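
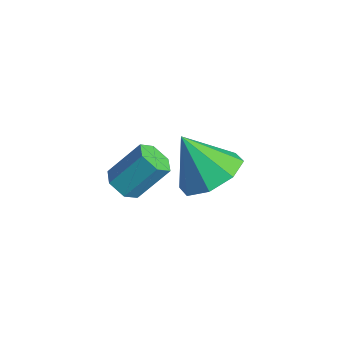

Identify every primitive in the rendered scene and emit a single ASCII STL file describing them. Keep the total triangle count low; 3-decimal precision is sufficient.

solid 
facet normal 0.501 0.298 -0.813
outer loop
vertex -0.423 1.852 0.614
vertex -1.152 2.389 0.362
vertex -0.381 2.517 0.884
endloop
endfacet
facet normal 0.489 -0.354 0.797
outer loop
vertex -0.423 1.852 0.614
vertex -0.381 2.517 0.884
vertex -1.888 1.951 1.558
endloop
endfacet
facet normal 0.501 0.298 -0.813
outer loop
vertex -0.381 2.517 0.884
vertex -1.152 2.389 0.362
vertex -0.791 3.108 0.848
endloop
endfacet
facet normal 0.307 0.269 0.913
outer loop
vertex -0.381 2.517 0.884
vertex -0.791 3.108 0.848
vertex -1.888 1.951 1.558
endloop
endfacet
facet normal 0.500 0.298 -0.813
outer loop
vertex -0.791 3.108 0.848
vertex -1.152 2.389 0.362
vertex -1.412 3.277 0.528
endloop
endfacet
facet normal -0.204 0.645 0.736
outer loop
vertex -0.791 3.108 0.848
vertex -1.412 3.277 0.528
vertex -1.888 1.951 1.558
endloop
endfacet
facet normal 0.499 0.298 -0.814
outer loop
vertex -1.412 3.277 0.528
vertex -1.152 2.389 0.362
vertex -1.882 2.926 0.111
endloop
endfacet
facet normal -0.744 0.555 0.371
outer loop
vertex -1.412 3.277 0.528
vertex -1.882 2.926 0.111
vertex -1.888 1.951 1.558
endloop
endfacet
facet normal 0.499 0.298 -0.814
outer loop
vertex -1.882 2.926 0.111
vertex -1.152 2.389 0.362
vertex -1.924 2.26 -0.159
endloop
endfacet
facet normal -0.998 0.051 0.030
outer loop
vertex -1.882 2.926 0.111
vertex -1.924 2.26 -0.159
vertex -1.888 1.951 1.558
endloop
endfacet
facet normal 0.499 0.297 -0.814
outer loop
vertex -1.924 2.26 -0.159
vertex -1.152 2.389 0.362
vertex -1.514 1.67 -0.123
endloop
endfacet
facet normal -0.816 -0.572 -0.086
outer loop
vertex -1.924 2.26 -0.159
vertex -1.514 1.67 -0.123
vertex -1.888 1.951 1.558
endloop
endfacet
facet normal 0.500 0.297 -0.813
outer loop
vertex -1.514 1.67 -0.123
vertex -1.152 2.389 0.362
vertex -0.893 1.501 0.197
endloop
endfacet
facet normal -0.305 -0.948 0.091
outer loop
vertex -1.514 1.67 -0.123
vertex -0.893 1.501 0.197
vertex -1.888 1.951 1.558
endloop
endfacet
facet normal 0.500 0.297 -0.814
outer loop
vertex -0.893 1.501 0.197
vertex -1.152 2.389 0.362
vertex -0.423 1.852 0.614
endloop
endfacet
facet normal 0.236 -0.858 0.456
outer loop
vertex -0.893 1.501 0.197
vertex -0.423 1.852 0.614
vertex -1.888 1.951 1.558
endloop
endfacet
facet normal -0.207 -0.642 -0.738
outer loop
vertex -0.28 -0.636 2.018
vertex -0.733 -0.413 1.951
vertex -0.327 -0.246 1.692
endloop
endfacet
facet normal 0.974 -0.065 -0.218
outer loop
vertex -0.28 -0.636 2.018
vertex -0.327 -0.246 1.692
vertex -0.033 0.129 2.896
endloop
endfacet
facet normal 0.974 -0.065 -0.218
outer loop
vertex -0.033 0.129 2.896
vertex -0.327 -0.246 1.692
vertex -0.08 0.519 2.57
endloop
endfacet
facet normal 0.208 0.642 0.738
outer loop
vertex -0.033 0.129 2.896
vertex -0.08 0.519 2.57
vertex -0.487 0.353 2.829
endloop
endfacet
facet normal -0.207 -0.642 -0.738
outer loop
vertex -0.327 -0.246 1.692
vertex -0.733 -0.413 1.951
vertex -0.78 -0.023 1.625
endloop
endfacet
facet normal 0.407 0.629 -0.662
outer loop
vertex -0.327 -0.246 1.692
vertex -0.78 -0.023 1.625
vertex -0.08 0.519 2.57
endloop
endfacet
facet normal 0.407 0.629 -0.662
outer loop
vertex -0.08 0.519 2.57
vertex -0.78 -0.023 1.625
vertex -0.534 0.742 2.503
endloop
endfacet
facet normal 0.207 0.643 0.737
outer loop
vertex -0.08 0.519 2.57
vertex -0.534 0.742 2.503
vertex -0.487 0.353 2.829
endloop
endfacet
facet normal -0.208 -0.642 -0.738
outer loop
vertex -0.78 -0.023 1.625
vertex -0.733 -0.413 1.951
vertex -1.187 -0.189 1.884
endloop
endfacet
facet normal -0.566 0.693 -0.445
outer loop
vertex -0.78 -0.023 1.625
vertex -1.187 -0.189 1.884
vertex -0.534 0.742 2.503
endloop
endfacet
facet normal -0.567 0.693 -0.445
outer loop
vertex -0.534 0.742 2.503
vertex -1.187 -0.189 1.884
vertex -0.94 0.576 2.762
endloop
endfacet
facet normal 0.207 0.643 0.737
outer loop
vertex -0.534 0.742 2.503
vertex -0.94 0.576 2.762
vertex -0.487 0.353 2.829
endloop
endfacet
facet normal -0.208 -0.642 -0.738
outer loop
vertex -1.187 -0.189 1.884
vertex -0.733 -0.413 1.951
vertex -1.14 -0.579 2.21
endloop
endfacet
facet normal -0.974 0.065 0.218
outer loop
vertex -1.187 -0.189 1.884
vertex -1.14 -0.579 2.21
vertex -0.94 0.576 2.762
endloop
endfacet
facet normal -0.974 0.065 0.218
outer loop
vertex -0.94 0.576 2.762
vertex -1.14 -0.579 2.21
vertex -0.893 0.186 3.088
endloop
endfacet
facet normal 0.207 0.642 0.738
outer loop
vertex -0.94 0.576 2.762
vertex -0.893 0.186 3.088
vertex -0.487 0.353 2.829
endloop
endfacet
facet normal -0.207 -0.643 -0.737
outer loop
vertex -1.14 -0.579 2.21
vertex -0.733 -0.413 1.951
vertex -0.686 -0.802 2.277
endloop
endfacet
facet normal -0.407 -0.629 0.662
outer loop
vertex -1.14 -0.579 2.21
vertex -0.686 -0.802 2.277
vertex -0.893 0.186 3.088
endloop
endfacet
facet normal -0.408 -0.629 0.662
outer loop
vertex -0.893 0.186 3.088
vertex -0.686 -0.802 2.277
vertex -0.44 -0.037 3.155
endloop
endfacet
facet normal 0.207 0.642 0.738
outer loop
vertex -0.893 0.186 3.088
vertex -0.44 -0.037 3.155
vertex -0.487 0.353 2.829
endloop
endfacet
facet normal -0.207 -0.643 -0.737
outer loop
vertex -0.686 -0.802 2.277
vertex -0.733 -0.413 1.951
vertex -0.28 -0.636 2.018
endloop
endfacet
facet normal 0.567 -0.693 0.445
outer loop
vertex -0.686 -0.802 2.277
vertex -0.28 -0.636 2.018
vertex -0.44 -0.037 3.155
endloop
endfacet
facet normal 0.566 -0.694 0.445
outer loop
vertex -0.44 -0.037 3.155
vertex -0.28 -0.636 2.018
vertex -0.033 0.129 2.896
endloop
endfacet
facet normal 0.208 0.642 0.738
outer loop
vertex -0.44 -0.037 3.155
vertex -0.033 0.129 2.896
vertex -0.487 0.353 2.829
endloop
endfacet

endsolid


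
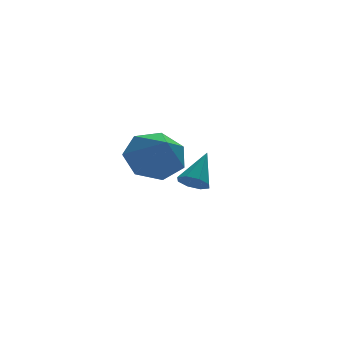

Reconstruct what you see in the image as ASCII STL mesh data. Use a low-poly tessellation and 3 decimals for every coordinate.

solid 
facet normal -0.515 -0.493 -0.701
outer loop
vertex 3.175 -2.744 -2.939
vertex 2.704 -2.6 -2.694
vertex 3.023 -2.379 -3.084
endloop
endfacet
facet normal 0.907 0.241 -0.344
outer loop
vertex 3.175 -2.744 -2.939
vertex 3.023 -2.379 -3.084
vertex 3.416 -1.92 -1.726
endloop
endfacet
facet normal -0.516 -0.492 -0.701
outer loop
vertex 3.023 -2.379 -3.084
vertex 2.704 -2.6 -2.694
vertex 2.684 -2.143 -3.0
endloop
endfacet
facet normal 0.455 0.796 -0.400
outer loop
vertex 3.023 -2.379 -3.084
vertex 2.684 -2.143 -3.0
vertex 3.416 -1.92 -1.726
endloop
endfacet
facet normal -0.516 -0.492 -0.701
outer loop
vertex 2.684 -2.143 -3.0
vertex 2.704 -2.6 -2.694
vertex 2.357 -2.175 -2.737
endloop
endfacet
facet normal -0.161 0.984 -0.080
outer loop
vertex 2.684 -2.143 -3.0
vertex 2.357 -2.175 -2.737
vertex 3.416 -1.92 -1.726
endloop
endfacet
facet normal -0.515 -0.492 -0.702
outer loop
vertex 2.357 -2.175 -2.737
vertex 2.704 -2.6 -2.694
vertex 2.233 -2.456 -2.449
endloop
endfacet
facet normal -0.577 0.695 0.429
outer loop
vertex 2.357 -2.175 -2.737
vertex 2.233 -2.456 -2.449
vertex 3.416 -1.92 -1.726
endloop
endfacet
facet normal -0.515 -0.493 -0.701
outer loop
vertex 2.233 -2.456 -2.449
vertex 2.704 -2.6 -2.694
vertex 2.385 -2.821 -2.304
endloop
endfacet
facet normal -0.551 0.099 0.828
outer loop
vertex 2.233 -2.456 -2.449
vertex 2.385 -2.821 -2.304
vertex 3.416 -1.92 -1.726
endloop
endfacet
facet normal -0.515 -0.493 -0.701
outer loop
vertex 2.385 -2.821 -2.304
vertex 2.704 -2.6 -2.694
vertex 2.724 -3.056 -2.388
endloop
endfacet
facet normal -0.097 -0.456 0.885
outer loop
vertex 2.385 -2.821 -2.304
vertex 2.724 -3.056 -2.388
vertex 3.416 -1.92 -1.726
endloop
endfacet
facet normal -0.515 -0.493 -0.701
outer loop
vertex 2.724 -3.056 -2.388
vertex 2.704 -2.6 -2.694
vertex 3.051 -3.024 -2.651
endloop
endfacet
facet normal 0.517 -0.644 0.564
outer loop
vertex 2.724 -3.056 -2.388
vertex 3.051 -3.024 -2.651
vertex 3.416 -1.92 -1.726
endloop
endfacet
facet normal -0.515 -0.493 -0.701
outer loop
vertex 3.051 -3.024 -2.651
vertex 2.704 -2.6 -2.694
vertex 3.175 -2.744 -2.939
endloop
endfacet
facet normal 0.933 -0.355 0.056
outer loop
vertex 3.051 -3.024 -2.651
vertex 3.175 -2.744 -2.939
vertex 3.416 -1.92 -1.726
endloop
endfacet
facet normal 0.044 0.796 -0.604
outer loop
vertex 4.021 1.834 -2.739
vertex 2.959 1.7 -2.992
vertex 3.401 2.294 -2.178
endloop
endfacet
facet normal 0.640 -0.071 0.765
outer loop
vertex 4.021 1.834 -2.739
vertex 3.401 2.294 -2.178
vertex 2.881 0.3 -1.928
endloop
endfacet
facet normal 0.044 0.796 -0.604
outer loop
vertex 3.401 2.294 -2.178
vertex 2.959 1.7 -2.992
vertex 2.447 2.307 -2.23
endloop
endfacet
facet normal -0.052 0.138 0.989
outer loop
vertex 3.401 2.294 -2.178
vertex 2.447 2.307 -2.23
vertex 2.881 0.3 -1.928
endloop
endfacet
facet normal 0.043 0.795 -0.604
outer loop
vertex 2.447 2.307 -2.23
vertex 2.959 1.7 -2.992
vertex 1.879 1.863 -2.855
endloop
endfacet
facet normal -0.720 -0.052 0.692
outer loop
vertex 2.447 2.307 -2.23
vertex 1.879 1.863 -2.855
vertex 2.881 0.3 -1.928
endloop
endfacet
facet normal 0.044 0.796 -0.603
outer loop
vertex 1.879 1.863 -2.855
vertex 2.959 1.7 -2.992
vertex 2.124 1.297 -3.584
endloop
endfacet
facet normal -0.863 -0.496 0.095
outer loop
vertex 1.879 1.863 -2.855
vertex 2.124 1.297 -3.584
vertex 2.881 0.3 -1.928
endloop
endfacet
facet normal 0.044 0.796 -0.604
outer loop
vertex 2.124 1.297 -3.584
vertex 2.959 1.7 -2.992
vertex 2.997 1.034 -3.866
endloop
endfacet
facet normal -0.372 -0.861 -0.348
outer loop
vertex 2.124 1.297 -3.584
vertex 2.997 1.034 -3.866
vertex 2.881 0.3 -1.928
endloop
endfacet
facet normal 0.044 0.796 -0.604
outer loop
vertex 2.997 1.034 -3.866
vertex 2.959 1.7 -2.992
vertex 3.841 1.273 -3.49
endloop
endfacet
facet normal 0.383 -0.871 -0.307
outer loop
vertex 2.997 1.034 -3.866
vertex 3.841 1.273 -3.49
vertex 2.881 0.3 -1.928
endloop
endfacet
facet normal 0.044 0.795 -0.605
outer loop
vertex 3.841 1.273 -3.49
vertex 2.959 1.7 -2.992
vertex 4.021 1.834 -2.739
endloop
endfacet
facet normal 0.833 -0.520 0.188
outer loop
vertex 3.841 1.273 -3.49
vertex 4.021 1.834 -2.739
vertex 2.881 0.3 -1.928
endloop
endfacet

endsolid


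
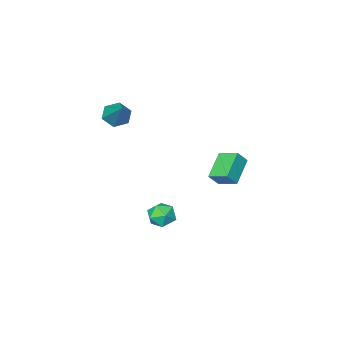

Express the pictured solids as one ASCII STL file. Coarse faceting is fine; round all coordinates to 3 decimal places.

solid 
facet normal -0.617 0.112 -0.779
outer loop
vertex 0.112 1.825 0.801
vertex -0.221 2.782 1.202
vertex 1.207 2.527 0.035
endloop
endfacet
facet normal 0.306 -0.878 -0.368
outer loop
vertex 1.701 2.438 0.658
vertex 0.112 1.825 0.801
vertex 1.207 2.527 0.035
endloop
endfacet
facet normal -0.617 0.112 -0.779
outer loop
vertex 1.207 2.527 0.035
vertex -0.221 2.782 1.202
vertex 0.874 3.484 0.436
endloop
endfacet
facet normal 0.725 0.465 -0.508
outer loop
vertex 0.874 3.484 0.436
vertex 1.701 2.438 0.658
vertex 1.207 2.527 0.035
endloop
endfacet
facet normal -0.725 -0.465 0.508
outer loop
vertex 0.112 1.825 0.801
vertex 0.273 2.693 1.825
vertex -0.221 2.782 1.202
endloop
endfacet
facet normal 0.306 -0.878 -0.368
outer loop
vertex 0.606 1.736 1.424
vertex 0.112 1.825 0.801
vertex 1.701 2.438 0.658
endloop
endfacet
facet normal -0.725 -0.465 0.508
outer loop
vertex 0.606 1.736 1.424
vertex 0.273 2.693 1.825
vertex 0.112 1.825 0.801
endloop
endfacet
facet normal -0.306 0.878 0.368
outer loop
vertex -0.221 2.782 1.202
vertex 0.273 2.693 1.825
vertex 0.874 3.484 0.436
endloop
endfacet
facet normal 0.725 0.465 -0.508
outer loop
vertex 1.368 3.395 1.059
vertex 1.701 2.438 0.658
vertex 0.874 3.484 0.436
endloop
endfacet
facet normal -0.306 0.878 0.368
outer loop
vertex 0.874 3.484 0.436
vertex 0.273 2.693 1.825
vertex 1.368 3.395 1.059
endloop
endfacet
facet normal 0.617 -0.112 0.779
outer loop
vertex 1.368 3.395 1.059
vertex 0.606 1.736 1.424
vertex 1.701 2.438 0.658
endloop
endfacet
facet normal 0.617 -0.112 0.779
outer loop
vertex 0.273 2.693 1.825
vertex 0.606 1.736 1.424
vertex 1.368 3.395 1.059
endloop
endfacet
facet normal -0.358 0.822 0.443
outer loop
vertex 2.062 0.447 -3.251
vertex 1.998 0.058 -2.58
vertex 2.657 0.436 -2.75
endloop
endfacet
facet normal 0.091 0.992 -0.087
outer loop
vertex 2.062 0.447 -3.251
vertex 2.657 0.436 -2.75
vertex 2.79 0.357 -3.512
endloop
endfacet
facet normal -0.160 0.706 -0.690
outer loop
vertex 2.062 0.447 -3.251
vertex 2.79 0.357 -3.512
vertex 2.214 -0.069 -3.814
endloop
endfacet
facet normal -0.765 0.359 -0.535
outer loop
vertex 2.062 0.447 -3.251
vertex 2.214 -0.069 -3.814
vertex 1.724 -0.254 -3.238
endloop
endfacet
facet normal -0.887 0.431 0.165
outer loop
vertex 2.062 0.447 -3.251
vertex 1.724 -0.254 -3.238
vertex 1.998 0.058 -2.58
endloop
endfacet
facet normal 0.721 0.691 0.054
outer loop
vertex 2.79 0.357 -3.512
vertex 2.657 0.436 -2.75
vertex 3.176 -0.086 -3.002
endloop
endfacet
facet normal -0.004 0.416 0.909
outer loop
vertex 2.657 0.436 -2.75
vertex 1.998 0.058 -2.58
vertex 2.686 -0.271 -2.426
endloop
endfacet
facet normal -0.860 -0.218 0.461
outer loop
vertex 1.998 0.058 -2.58
vertex 1.724 -0.254 -3.238
vertex 2.11 -0.697 -2.728
endloop
endfacet
facet normal -0.662 -0.334 -0.671
outer loop
vertex 1.724 -0.254 -3.238
vertex 2.214 -0.069 -3.814
vertex 2.243 -0.776 -3.49
endloop
endfacet
facet normal 0.315 0.227 -0.921
outer loop
vertex 2.214 -0.069 -3.814
vertex 2.79 0.357 -3.512
vertex 2.902 -0.398 -3.66
endloop
endfacet
facet normal 0.765 -0.359 0.535
outer loop
vertex 2.838 -0.787 -2.989
vertex 3.176 -0.086 -3.002
vertex 2.686 -0.271 -2.426
endloop
endfacet
facet normal 0.160 -0.706 0.690
outer loop
vertex 2.838 -0.787 -2.989
vertex 2.686 -0.271 -2.426
vertex 2.11 -0.697 -2.728
endloop
endfacet
facet normal -0.091 -0.992 0.087
outer loop
vertex 2.838 -0.787 -2.989
vertex 2.11 -0.697 -2.728
vertex 2.243 -0.776 -3.49
endloop
endfacet
facet normal 0.358 -0.822 -0.443
outer loop
vertex 2.838 -0.787 -2.989
vertex 2.243 -0.776 -3.49
vertex 2.902 -0.398 -3.66
endloop
endfacet
facet normal 0.887 -0.431 -0.165
outer loop
vertex 2.838 -0.787 -2.989
vertex 2.902 -0.398 -3.66
vertex 3.176 -0.086 -3.002
endloop
endfacet
facet normal 0.662 0.334 0.671
outer loop
vertex 2.686 -0.271 -2.426
vertex 3.176 -0.086 -3.002
vertex 2.657 0.436 -2.75
endloop
endfacet
facet normal -0.315 -0.227 0.921
outer loop
vertex 2.11 -0.697 -2.728
vertex 2.686 -0.271 -2.426
vertex 1.998 0.058 -2.58
endloop
endfacet
facet normal -0.721 -0.691 -0.054
outer loop
vertex 2.243 -0.776 -3.49
vertex 2.11 -0.697 -2.728
vertex 1.724 -0.254 -3.238
endloop
endfacet
facet normal 0.004 -0.416 -0.909
outer loop
vertex 2.902 -0.398 -3.66
vertex 2.243 -0.776 -3.49
vertex 2.214 -0.069 -3.814
endloop
endfacet
facet normal 0.860 0.218 -0.461
outer loop
vertex 3.176 -0.086 -3.002
vertex 2.902 -0.398 -3.66
vertex 2.79 0.357 -3.512
endloop
endfacet
facet normal -0.300 -0.692 -0.656
outer loop
vertex 3.768 -3.113 2.417
vertex 3.073 -2.923 2.534
vertex 3.458 -2.592 2.009
endloop
endfacet
facet normal 0.905 0.310 -0.291
outer loop
vertex 3.768 -3.113 2.417
vertex 3.458 -2.592 2.009
vertex 3.687 -1.497 3.886
endloop
endfacet
facet normal -0.299 -0.693 -0.656
outer loop
vertex 3.458 -2.592 2.009
vertex 3.073 -2.923 2.534
vertex 2.763 -2.403 2.126
endloop
endfacet
facet normal 0.144 0.847 -0.512
outer loop
vertex 3.458 -2.592 2.009
vertex 2.763 -2.403 2.126
vertex 3.687 -1.497 3.886
endloop
endfacet
facet normal -0.298 -0.693 -0.657
outer loop
vertex 2.763 -2.403 2.126
vertex 3.073 -2.923 2.534
vertex 2.377 -2.734 2.65
endloop
endfacet
facet normal -0.672 0.740 -0.028
outer loop
vertex 2.763 -2.403 2.126
vertex 2.377 -2.734 2.65
vertex 3.687 -1.497 3.886
endloop
endfacet
facet normal -0.298 -0.693 -0.657
outer loop
vertex 2.377 -2.734 2.65
vertex 3.073 -2.923 2.534
vertex 2.687 -3.254 3.058
endloop
endfacet
facet normal -0.730 0.096 0.677
outer loop
vertex 2.377 -2.734 2.65
vertex 2.687 -3.254 3.058
vertex 3.687 -1.497 3.886
endloop
endfacet
facet normal -0.300 -0.691 -0.657
outer loop
vertex 2.687 -3.254 3.058
vertex 3.073 -2.923 2.534
vertex 3.382 -3.444 2.941
endloop
endfacet
facet normal 0.031 -0.440 0.897
outer loop
vertex 2.687 -3.254 3.058
vertex 3.382 -3.444 2.941
vertex 3.687 -1.497 3.886
endloop
endfacet
facet normal -0.300 -0.691 -0.657
outer loop
vertex 3.382 -3.444 2.941
vertex 3.073 -2.923 2.534
vertex 3.768 -3.113 2.417
endloop
endfacet
facet normal 0.847 -0.333 0.414
outer loop
vertex 3.382 -3.444 2.941
vertex 3.768 -3.113 2.417
vertex 3.687 -1.497 3.886
endloop
endfacet

endsolid


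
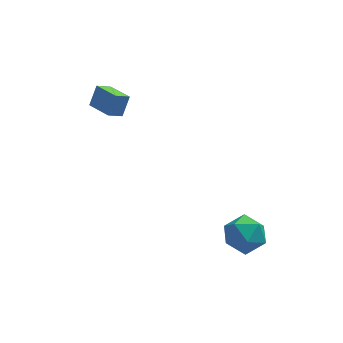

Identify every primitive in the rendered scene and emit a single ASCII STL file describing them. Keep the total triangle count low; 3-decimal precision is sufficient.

solid 
facet normal 0.376 0.923 0.085
outer loop
vertex 2.666 -2.383 -2.287
vertex 2.735 -2.525 -1.045
vertex 3.703 -2.853 -1.767
endloop
endfacet
facet normal 0.557 0.631 -0.540
outer loop
vertex 2.666 -2.383 -2.287
vertex 3.703 -2.853 -1.767
vertex 3.249 -3.354 -2.82
endloop
endfacet
facet normal -0.044 0.460 -0.887
outer loop
vertex 2.666 -2.383 -2.287
vertex 3.249 -3.354 -2.82
vertex 2.0 -3.336 -2.749
endloop
endfacet
facet normal -0.596 0.647 -0.475
outer loop
vertex 2.666 -2.383 -2.287
vertex 2.0 -3.336 -2.749
vertex 1.682 -2.824 -1.652
endloop
endfacet
facet normal -0.337 0.933 0.125
outer loop
vertex 2.666 -2.383 -2.287
vertex 1.682 -2.824 -1.652
vertex 2.735 -2.525 -1.045
endloop
endfacet
facet normal 0.913 0.028 -0.407
outer loop
vertex 3.249 -3.354 -2.82
vertex 3.703 -2.853 -1.767
vertex 3.678 -4.096 -1.908
endloop
endfacet
facet normal 0.620 0.500 0.605
outer loop
vertex 3.703 -2.853 -1.767
vertex 2.735 -2.525 -1.045
vertex 3.36 -3.584 -0.811
endloop
endfacet
facet normal -0.533 0.516 0.671
outer loop
vertex 2.735 -2.525 -1.045
vertex 1.682 -2.824 -1.652
vertex 2.111 -3.566 -0.74
endloop
endfacet
facet normal -0.952 0.053 -0.301
outer loop
vertex 1.682 -2.824 -1.652
vertex 2.0 -3.336 -2.749
vertex 1.657 -4.067 -1.793
endloop
endfacet
facet normal -0.059 -0.248 -0.967
outer loop
vertex 2.0 -3.336 -2.749
vertex 3.249 -3.354 -2.82
vertex 2.625 -4.395 -2.515
endloop
endfacet
facet normal 0.596 -0.647 0.475
outer loop
vertex 2.694 -4.537 -1.273
vertex 3.678 -4.096 -1.908
vertex 3.36 -3.584 -0.811
endloop
endfacet
facet normal 0.044 -0.460 0.887
outer loop
vertex 2.694 -4.537 -1.273
vertex 3.36 -3.584 -0.811
vertex 2.111 -3.566 -0.74
endloop
endfacet
facet normal -0.557 -0.631 0.540
outer loop
vertex 2.694 -4.537 -1.273
vertex 2.111 -3.566 -0.74
vertex 1.657 -4.067 -1.793
endloop
endfacet
facet normal -0.376 -0.923 -0.085
outer loop
vertex 2.694 -4.537 -1.273
vertex 1.657 -4.067 -1.793
vertex 2.625 -4.395 -2.515
endloop
endfacet
facet normal 0.337 -0.933 -0.125
outer loop
vertex 2.694 -4.537 -1.273
vertex 2.625 -4.395 -2.515
vertex 3.678 -4.096 -1.908
endloop
endfacet
facet normal 0.952 -0.053 0.301
outer loop
vertex 3.36 -3.584 -0.811
vertex 3.678 -4.096 -1.908
vertex 3.703 -2.853 -1.767
endloop
endfacet
facet normal 0.059 0.248 0.967
outer loop
vertex 2.111 -3.566 -0.74
vertex 3.36 -3.584 -0.811
vertex 2.735 -2.525 -1.045
endloop
endfacet
facet normal -0.913 -0.028 0.407
outer loop
vertex 1.657 -4.067 -1.793
vertex 2.111 -3.566 -0.74
vertex 1.682 -2.824 -1.652
endloop
endfacet
facet normal -0.620 -0.500 -0.605
outer loop
vertex 2.625 -4.395 -2.515
vertex 1.657 -4.067 -1.793
vertex 2.0 -3.336 -2.749
endloop
endfacet
facet normal 0.533 -0.516 -0.671
outer loop
vertex 3.678 -4.096 -1.908
vertex 2.625 -4.395 -2.515
vertex 3.249 -3.354 -2.82
endloop
endfacet
facet normal -0.559 0.805 -0.198
outer loop
vertex -4.876 3.117 3.235
vertex -4.459 3.673 4.321
vertex -4.135 3.512 2.748
endloop
endfacet
facet normal -0.323 -0.432 -0.842
outer loop
vertex -3.201 2.167 3.079
vertex -4.876 3.117 3.235
vertex -4.135 3.512 2.748
endloop
endfacet
facet normal -0.559 0.805 -0.198
outer loop
vertex -4.135 3.512 2.748
vertex -4.459 3.673 4.321
vertex -3.718 4.068 3.835
endloop
endfacet
facet normal 0.764 0.407 -0.501
outer loop
vertex -3.718 4.068 3.835
vertex -3.201 2.167 3.079
vertex -4.135 3.512 2.748
endloop
endfacet
facet normal -0.764 -0.407 0.501
outer loop
vertex -4.876 3.117 3.235
vertex -3.525 2.328 4.652
vertex -4.459 3.673 4.321
endloop
endfacet
facet normal -0.323 -0.431 -0.843
outer loop
vertex -3.942 1.772 3.565
vertex -4.876 3.117 3.235
vertex -3.201 2.167 3.079
endloop
endfacet
facet normal -0.764 -0.407 0.501
outer loop
vertex -3.942 1.772 3.565
vertex -3.525 2.328 4.652
vertex -4.876 3.117 3.235
endloop
endfacet
facet normal 0.323 0.431 0.843
outer loop
vertex -4.459 3.673 4.321
vertex -3.525 2.328 4.652
vertex -3.718 4.068 3.835
endloop
endfacet
facet normal 0.763 0.407 -0.502
outer loop
vertex -2.784 2.723 4.165
vertex -3.201 2.167 3.079
vertex -3.718 4.068 3.835
endloop
endfacet
facet normal 0.324 0.431 0.842
outer loop
vertex -3.718 4.068 3.835
vertex -3.525 2.328 4.652
vertex -2.784 2.723 4.165
endloop
endfacet
facet normal 0.559 -0.805 0.198
outer loop
vertex -2.784 2.723 4.165
vertex -3.942 1.772 3.565
vertex -3.201 2.167 3.079
endloop
endfacet
facet normal 0.559 -0.805 0.197
outer loop
vertex -3.525 2.328 4.652
vertex -3.942 1.772 3.565
vertex -2.784 2.723 4.165
endloop
endfacet

endsolid


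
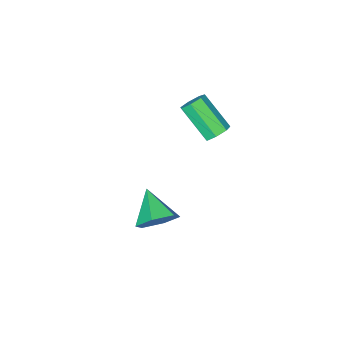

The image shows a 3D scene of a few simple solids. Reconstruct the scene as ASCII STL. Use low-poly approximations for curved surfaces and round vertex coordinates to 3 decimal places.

solid 
facet normal -0.096 0.733 -0.673
outer loop
vertex 0.589 3.498 2.188
vertex -0.078 3.464 2.246
vertex 0.353 3.84 2.594
endloop
endfacet
facet normal 0.909 0.341 0.241
outer loop
vertex 0.589 3.498 2.188
vertex 0.353 3.84 2.594
vertex 0.784 2.01 3.556
endloop
endfacet
facet normal 0.910 0.340 0.239
outer loop
vertex 0.784 2.01 3.556
vertex 0.353 3.84 2.594
vertex 0.549 2.353 3.962
endloop
endfacet
facet normal 0.096 -0.732 0.674
outer loop
vertex 0.784 2.01 3.556
vertex 0.549 2.353 3.962
vertex 0.118 1.976 3.614
endloop
endfacet
facet normal -0.096 0.733 -0.673
outer loop
vertex 0.353 3.84 2.594
vertex -0.078 3.464 2.246
vertex -0.207 3.899 2.738
endloop
endfacet
facet normal 0.250 0.673 0.696
outer loop
vertex 0.353 3.84 2.594
vertex -0.207 3.899 2.738
vertex 0.549 2.353 3.962
endloop
endfacet
facet normal 0.250 0.673 0.696
outer loop
vertex 0.549 2.353 3.962
vertex -0.207 3.899 2.738
vertex -0.011 2.412 4.106
endloop
endfacet
facet normal 0.096 -0.732 0.674
outer loop
vertex 0.549 2.353 3.962
vertex -0.011 2.412 4.106
vertex 0.118 1.976 3.614
endloop
endfacet
facet normal -0.097 0.733 -0.673
outer loop
vertex -0.207 3.899 2.738
vertex -0.078 3.464 2.246
vertex -0.67 3.63 2.512
endloop
endfacet
facet normal -0.597 0.499 0.628
outer loop
vertex -0.207 3.899 2.738
vertex -0.67 3.63 2.512
vertex -0.011 2.412 4.106
endloop
endfacet
facet normal -0.597 0.499 0.628
outer loop
vertex -0.011 2.412 4.106
vertex -0.67 3.63 2.512
vertex -0.474 2.143 3.88
endloop
endfacet
facet normal 0.096 -0.732 0.674
outer loop
vertex -0.011 2.412 4.106
vertex -0.474 2.143 3.88
vertex 0.118 1.976 3.614
endloop
endfacet
facet normal -0.097 0.733 -0.673
outer loop
vertex -0.67 3.63 2.512
vertex -0.078 3.464 2.246
vertex -0.687 3.236 2.085
endloop
endfacet
facet normal -0.995 -0.051 0.087
outer loop
vertex -0.67 3.63 2.512
vertex -0.687 3.236 2.085
vertex -0.474 2.143 3.88
endloop
endfacet
facet normal -0.995 -0.051 0.087
outer loop
vertex -0.474 2.143 3.88
vertex -0.687 3.236 2.085
vertex -0.491 1.748 3.453
endloop
endfacet
facet normal 0.096 -0.733 0.674
outer loop
vertex -0.474 2.143 3.88
vertex -0.491 1.748 3.453
vertex 0.118 1.976 3.614
endloop
endfacet
facet normal -0.096 0.732 -0.674
outer loop
vertex -0.687 3.236 2.085
vertex -0.078 3.464 2.246
vertex -0.245 3.013 1.78
endloop
endfacet
facet normal -0.643 -0.563 -0.520
outer loop
vertex -0.687 3.236 2.085
vertex -0.245 3.013 1.78
vertex -0.491 1.748 3.453
endloop
endfacet
facet normal -0.644 -0.562 -0.520
outer loop
vertex -0.491 1.748 3.453
vertex -0.245 3.013 1.78
vertex -0.05 1.525 3.148
endloop
endfacet
facet normal 0.096 -0.732 0.674
outer loop
vertex -0.491 1.748 3.453
vertex -0.05 1.525 3.148
vertex 0.118 1.976 3.614
endloop
endfacet
facet normal -0.096 0.732 -0.674
outer loop
vertex -0.245 3.013 1.78
vertex -0.078 3.464 2.246
vertex 0.323 3.129 1.825
endloop
endfacet
facet normal 0.191 -0.651 -0.735
outer loop
vertex -0.245 3.013 1.78
vertex 0.323 3.129 1.825
vertex -0.05 1.525 3.148
endloop
endfacet
facet normal 0.192 -0.651 -0.735
outer loop
vertex -0.05 1.525 3.148
vertex 0.323 3.129 1.825
vertex 0.518 1.642 3.193
endloop
endfacet
facet normal 0.098 -0.732 0.674
outer loop
vertex -0.05 1.525 3.148
vertex 0.518 1.642 3.193
vertex 0.118 1.976 3.614
endloop
endfacet
facet normal -0.096 0.732 -0.674
outer loop
vertex 0.323 3.129 1.825
vertex -0.078 3.464 2.246
vertex 0.589 3.498 2.188
endloop
endfacet
facet normal 0.884 -0.248 -0.396
outer loop
vertex 0.323 3.129 1.825
vertex 0.589 3.498 2.188
vertex 0.518 1.642 3.193
endloop
endfacet
facet normal 0.884 -0.248 -0.396
outer loop
vertex 0.518 1.642 3.193
vertex 0.589 3.498 2.188
vertex 0.784 2.01 3.556
endloop
endfacet
facet normal 0.096 -0.733 0.673
outer loop
vertex 0.518 1.642 3.193
vertex 0.784 2.01 3.556
vertex 0.118 1.976 3.614
endloop
endfacet
facet normal 0.308 0.791 -0.529
outer loop
vertex 4.088 2.714 -2.456
vertex 3.079 3.065 -2.519
vertex 3.701 3.369 -1.703
endloop
endfacet
facet normal 0.643 -0.383 0.663
outer loop
vertex 4.088 2.714 -2.456
vertex 3.701 3.369 -1.703
vertex 2.521 1.635 -1.561
endloop
endfacet
facet normal 0.308 0.791 -0.529
outer loop
vertex 3.701 3.369 -1.703
vertex 3.079 3.065 -2.519
vertex 2.692 3.72 -1.766
endloop
endfacet
facet normal -0.027 0.100 0.995
outer loop
vertex 3.701 3.369 -1.703
vertex 2.692 3.72 -1.766
vertex 2.521 1.635 -1.561
endloop
endfacet
facet normal 0.309 0.791 -0.529
outer loop
vertex 2.692 3.72 -1.766
vertex 3.079 3.065 -2.519
vertex 2.07 3.417 -2.582
endloop
endfacet
facet normal -0.811 0.123 0.572
outer loop
vertex 2.692 3.72 -1.766
vertex 2.07 3.417 -2.582
vertex 2.521 1.635 -1.561
endloop
endfacet
facet normal 0.309 0.791 -0.529
outer loop
vertex 2.07 3.417 -2.582
vertex 3.079 3.065 -2.519
vertex 2.457 2.762 -3.335
endloop
endfacet
facet normal -0.924 -0.338 -0.181
outer loop
vertex 2.07 3.417 -2.582
vertex 2.457 2.762 -3.335
vertex 2.521 1.635 -1.561
endloop
endfacet
facet normal 0.308 0.791 -0.529
outer loop
vertex 2.457 2.762 -3.335
vertex 3.079 3.065 -2.519
vertex 3.466 2.411 -3.272
endloop
endfacet
facet normal -0.253 -0.821 -0.512
outer loop
vertex 2.457 2.762 -3.335
vertex 3.466 2.411 -3.272
vertex 2.521 1.635 -1.561
endloop
endfacet
facet normal 0.308 0.791 -0.529
outer loop
vertex 3.466 2.411 -3.272
vertex 3.079 3.065 -2.519
vertex 4.088 2.714 -2.456
endloop
endfacet
facet normal 0.529 -0.844 -0.090
outer loop
vertex 3.466 2.411 -3.272
vertex 4.088 2.714 -2.456
vertex 2.521 1.635 -1.561
endloop
endfacet

endsolid


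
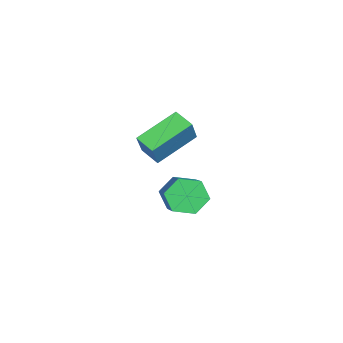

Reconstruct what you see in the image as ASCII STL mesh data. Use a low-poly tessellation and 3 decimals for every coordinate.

solid 
facet normal -0.853 -0.223 -0.472
outer loop
vertex -1.367 -1.755 -2.796
vertex -1.88 -1.189 -2.135
vertex -1.52 -0.775 -2.982
endloop
endfacet
facet normal 0.499 -0.086 -0.862
outer loop
vertex -1.367 -1.755 -2.796
vertex -1.52 -0.775 -2.982
vertex 0.314 -1.316 -1.866
endloop
endfacet
facet normal 0.499 -0.086 -0.862
outer loop
vertex 0.314 -1.316 -1.866
vertex -1.52 -0.775 -2.982
vertex 0.161 -0.336 -2.052
endloop
endfacet
facet normal 0.853 0.223 0.473
outer loop
vertex 0.314 -1.316 -1.866
vertex 0.161 -0.336 -2.052
vertex -0.2 -0.751 -1.205
endloop
endfacet
facet normal -0.853 -0.223 -0.472
outer loop
vertex -1.52 -0.775 -2.982
vertex -1.88 -1.189 -2.135
vertex -2.033 -0.209 -2.322
endloop
endfacet
facet normal 0.119 0.798 -0.591
outer loop
vertex -1.52 -0.775 -2.982
vertex -2.033 -0.209 -2.322
vertex 0.161 -0.336 -2.052
endloop
endfacet
facet normal 0.119 0.798 -0.591
outer loop
vertex 0.161 -0.336 -2.052
vertex -2.033 -0.209 -2.322
vertex -0.353 0.23 -1.392
endloop
endfacet
facet normal 0.853 0.223 0.473
outer loop
vertex 0.161 -0.336 -2.052
vertex -0.353 0.23 -1.392
vertex -0.2 -0.751 -1.205
endloop
endfacet
facet normal -0.853 -0.223 -0.472
outer loop
vertex -2.033 -0.209 -2.322
vertex -1.88 -1.189 -2.135
vertex -2.394 -0.624 -1.474
endloop
endfacet
facet normal -0.381 0.884 0.271
outer loop
vertex -2.033 -0.209 -2.322
vertex -2.394 -0.624 -1.474
vertex -0.353 0.23 -1.392
endloop
endfacet
facet normal -0.381 0.884 0.271
outer loop
vertex -0.353 0.23 -1.392
vertex -2.394 -0.624 -1.474
vertex -0.713 -0.185 -0.544
endloop
endfacet
facet normal 0.853 0.223 0.471
outer loop
vertex -0.353 0.23 -1.392
vertex -0.713 -0.185 -0.544
vertex -0.2 -0.751 -1.205
endloop
endfacet
facet normal -0.853 -0.223 -0.473
outer loop
vertex -2.394 -0.624 -1.474
vertex -1.88 -1.189 -2.135
vertex -2.241 -1.604 -1.288
endloop
endfacet
facet normal -0.499 0.086 0.862
outer loop
vertex -2.394 -0.624 -1.474
vertex -2.241 -1.604 -1.288
vertex -0.713 -0.185 -0.544
endloop
endfacet
facet normal -0.499 0.086 0.862
outer loop
vertex -0.713 -0.185 -0.544
vertex -2.241 -1.604 -1.288
vertex -0.56 -1.165 -0.358
endloop
endfacet
facet normal 0.853 0.223 0.472
outer loop
vertex -0.713 -0.185 -0.544
vertex -0.56 -1.165 -0.358
vertex -0.2 -0.751 -1.205
endloop
endfacet
facet normal -0.853 -0.223 -0.473
outer loop
vertex -2.241 -1.604 -1.288
vertex -1.88 -1.189 -2.135
vertex -1.727 -2.17 -1.948
endloop
endfacet
facet normal -0.119 -0.798 0.591
outer loop
vertex -2.241 -1.604 -1.288
vertex -1.727 -2.17 -1.948
vertex -0.56 -1.165 -0.358
endloop
endfacet
facet normal -0.119 -0.798 0.591
outer loop
vertex -0.56 -1.165 -0.358
vertex -1.727 -2.17 -1.948
vertex -0.047 -1.731 -1.018
endloop
endfacet
facet normal 0.853 0.223 0.472
outer loop
vertex -0.56 -1.165 -0.358
vertex -0.047 -1.731 -1.018
vertex -0.2 -0.751 -1.205
endloop
endfacet
facet normal -0.853 -0.223 -0.471
outer loop
vertex -1.727 -2.17 -1.948
vertex -1.88 -1.189 -2.135
vertex -1.367 -1.755 -2.796
endloop
endfacet
facet normal 0.381 -0.884 -0.271
outer loop
vertex -1.727 -2.17 -1.948
vertex -1.367 -1.755 -2.796
vertex -0.047 -1.731 -1.018
endloop
endfacet
facet normal 0.381 -0.884 -0.271
outer loop
vertex -0.047 -1.731 -1.018
vertex -1.367 -1.755 -2.796
vertex 0.314 -1.316 -1.866
endloop
endfacet
facet normal 0.853 0.223 0.472
outer loop
vertex -0.047 -1.731 -1.018
vertex 0.314 -1.316 -1.866
vertex -0.2 -0.751 -1.205
endloop
endfacet
facet normal -0.582 0.064 -0.811
outer loop
vertex -0.755 -1.087 2.889
vertex -0.151 -0.343 2.514
vertex 0.466 -2.58 1.894
endloop
endfacet
facet normal -0.587 -0.723 0.365
outer loop
vertex 1.351 -2.677 3.126
vertex -0.755 -1.087 2.889
vertex 0.466 -2.58 1.894
endloop
endfacet
facet normal -0.582 0.064 -0.811
outer loop
vertex 0.466 -2.58 1.894
vertex -0.151 -0.343 2.514
vertex 1.07 -1.835 1.519
endloop
endfacet
facet normal 0.563 -0.687 -0.459
outer loop
vertex 1.07 -1.835 1.519
vertex 1.351 -2.677 3.126
vertex 0.466 -2.58 1.894
endloop
endfacet
facet normal -0.563 0.688 0.458
outer loop
vertex -0.755 -1.087 2.889
vertex 0.734 -0.44 3.746
vertex -0.151 -0.343 2.514
endloop
endfacet
facet normal -0.587 -0.723 0.364
outer loop
vertex 0.13 -1.185 4.121
vertex -0.755 -1.087 2.889
vertex 1.351 -2.677 3.126
endloop
endfacet
facet normal -0.563 0.687 0.459
outer loop
vertex 0.13 -1.185 4.121
vertex 0.734 -0.44 3.746
vertex -0.755 -1.087 2.889
endloop
endfacet
facet normal 0.587 0.723 -0.364
outer loop
vertex -0.151 -0.343 2.514
vertex 0.734 -0.44 3.746
vertex 1.07 -1.835 1.519
endloop
endfacet
facet normal 0.562 -0.688 -0.459
outer loop
vertex 1.955 -1.933 2.751
vertex 1.351 -2.677 3.126
vertex 1.07 -1.835 1.519
endloop
endfacet
facet normal 0.587 0.723 -0.364
outer loop
vertex 1.07 -1.835 1.519
vertex 0.734 -0.44 3.746
vertex 1.955 -1.933 2.751
endloop
endfacet
facet normal 0.582 -0.064 0.811
outer loop
vertex 1.955 -1.933 2.751
vertex 0.13 -1.185 4.121
vertex 1.351 -2.677 3.126
endloop
endfacet
facet normal 0.582 -0.064 0.811
outer loop
vertex 0.734 -0.44 3.746
vertex 0.13 -1.185 4.121
vertex 1.955 -1.933 2.751
endloop
endfacet

endsolid


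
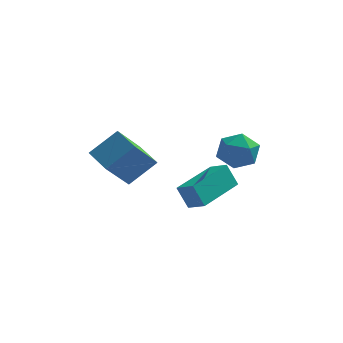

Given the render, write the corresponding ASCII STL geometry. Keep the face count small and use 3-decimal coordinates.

solid 
facet normal -0.677 -0.380 -0.630
outer loop
vertex -3.558 0.883 0.885
vertex -4.328 1.802 1.158
vertex -2.873 1.846 -0.432
endloop
endfacet
facet normal 0.626 -0.748 -0.221
outer loop
vertex -1.892 2.398 0.482
vertex -3.558 0.883 0.885
vertex -2.873 1.846 -0.432
endloop
endfacet
facet normal -0.677 -0.380 -0.630
outer loop
vertex -2.873 1.846 -0.432
vertex -4.328 1.802 1.158
vertex -3.643 2.766 -0.159
endloop
endfacet
facet normal 0.387 0.545 -0.744
outer loop
vertex -3.643 2.766 -0.159
vertex -1.892 2.398 0.482
vertex -2.873 1.846 -0.432
endloop
endfacet
facet normal -0.387 -0.545 0.744
outer loop
vertex -3.558 0.883 0.885
vertex -3.347 2.354 2.072
vertex -4.328 1.802 1.158
endloop
endfacet
facet normal 0.626 -0.748 -0.221
outer loop
vertex -2.577 1.434 1.799
vertex -3.558 0.883 0.885
vertex -1.892 2.398 0.482
endloop
endfacet
facet normal -0.387 -0.545 0.744
outer loop
vertex -2.577 1.434 1.799
vertex -3.347 2.354 2.072
vertex -3.558 0.883 0.885
endloop
endfacet
facet normal -0.627 0.747 0.221
outer loop
vertex -4.328 1.802 1.158
vertex -3.347 2.354 2.072
vertex -3.643 2.766 -0.159
endloop
endfacet
facet normal 0.387 0.545 -0.744
outer loop
vertex -2.662 3.317 0.755
vertex -1.892 2.398 0.482
vertex -3.643 2.766 -0.159
endloop
endfacet
facet normal -0.626 0.748 0.221
outer loop
vertex -3.643 2.766 -0.159
vertex -3.347 2.354 2.072
vertex -2.662 3.317 0.755
endloop
endfacet
facet normal 0.677 0.380 0.630
outer loop
vertex -2.662 3.317 0.755
vertex -2.577 1.434 1.799
vertex -1.892 2.398 0.482
endloop
endfacet
facet normal 0.677 0.380 0.630
outer loop
vertex -3.347 2.354 2.072
vertex -2.577 1.434 1.799
vertex -2.662 3.317 0.755
endloop
endfacet
facet normal -0.510 -0.855 -0.095
outer loop
vertex -0.567 2.27 -0.605
vertex -1.22 2.704 -1.004
vertex -0.111 2.101 -1.535
endloop
endfacet
facet normal 0.742 -0.493 0.454
outer loop
vertex 0.96 3.896 -1.336
vertex -0.567 2.27 -0.605
vertex -0.111 2.101 -1.535
endloop
endfacet
facet normal -0.510 -0.855 -0.095
outer loop
vertex -0.111 2.101 -1.535
vertex -1.22 2.704 -1.004
vertex -0.764 2.535 -1.934
endloop
endfacet
facet normal 0.434 -0.161 -0.886
outer loop
vertex -0.764 2.535 -1.934
vertex 0.96 3.896 -1.336
vertex -0.111 2.101 -1.535
endloop
endfacet
facet normal -0.434 0.161 0.886
outer loop
vertex -0.567 2.27 -0.605
vertex -0.149 4.499 -0.805
vertex -1.22 2.704 -1.004
endloop
endfacet
facet normal 0.742 -0.493 0.454
outer loop
vertex 0.504 4.065 -0.406
vertex -0.567 2.27 -0.605
vertex 0.96 3.896 -1.336
endloop
endfacet
facet normal -0.434 0.161 0.886
outer loop
vertex 0.504 4.065 -0.406
vertex -0.149 4.499 -0.805
vertex -0.567 2.27 -0.605
endloop
endfacet
facet normal -0.742 0.493 -0.454
outer loop
vertex -1.22 2.704 -1.004
vertex -0.149 4.499 -0.805
vertex -0.764 2.535 -1.934
endloop
endfacet
facet normal 0.434 -0.161 -0.886
outer loop
vertex 0.307 4.33 -1.735
vertex 0.96 3.896 -1.336
vertex -0.764 2.535 -1.934
endloop
endfacet
facet normal -0.742 0.493 -0.454
outer loop
vertex -0.764 2.535 -1.934
vertex -0.149 4.499 -0.805
vertex 0.307 4.33 -1.735
endloop
endfacet
facet normal 0.510 0.855 0.095
outer loop
vertex 0.307 4.33 -1.735
vertex 0.504 4.065 -0.406
vertex 0.96 3.896 -1.336
endloop
endfacet
facet normal 0.510 0.855 0.095
outer loop
vertex -0.149 4.499 -0.805
vertex 0.504 4.065 -0.406
vertex 0.307 4.33 -1.735
endloop
endfacet
facet normal 0.492 0.629 0.602
outer loop
vertex 1.165 3.044 1.579
vertex 1.208 2.417 2.199
vertex 1.852 2.489 1.598
endloop
endfacet
facet normal 0.628 0.774 -0.083
outer loop
vertex 1.165 3.044 1.579
vertex 1.852 2.489 1.598
vertex 1.482 2.706 0.827
endloop
endfacet
facet normal 0.009 0.913 -0.407
outer loop
vertex 1.165 3.044 1.579
vertex 1.482 2.706 0.827
vertex 0.609 2.769 0.95
endloop
endfacet
facet normal -0.512 0.855 0.079
outer loop
vertex 1.165 3.044 1.579
vertex 0.609 2.769 0.95
vertex 0.44 2.59 1.798
endloop
endfacet
facet normal -0.213 0.679 0.702
outer loop
vertex 1.165 3.044 1.579
vertex 0.44 2.59 1.798
vertex 1.208 2.417 2.199
endloop
endfacet
facet normal 0.905 0.187 -0.382
outer loop
vertex 1.482 2.706 0.827
vertex 1.852 2.489 1.598
vertex 1.72 1.87 0.982
endloop
endfacet
facet normal 0.684 -0.047 0.728
outer loop
vertex 1.852 2.489 1.598
vertex 1.208 2.417 2.199
vertex 1.551 1.691 1.83
endloop
endfacet
facet normal -0.456 0.035 0.889
outer loop
vertex 1.208 2.417 2.199
vertex 0.44 2.59 1.798
vertex 0.678 1.754 1.953
endloop
endfacet
facet normal -0.940 0.320 -0.120
outer loop
vertex 0.44 2.59 1.798
vertex 0.609 2.769 0.95
vertex 0.308 1.971 1.182
endloop
endfacet
facet normal -0.098 0.414 -0.905
outer loop
vertex 0.609 2.769 0.95
vertex 1.482 2.706 0.827
vertex 0.952 2.043 0.581
endloop
endfacet
facet normal 0.512 -0.855 -0.079
outer loop
vertex 0.995 1.416 1.201
vertex 1.72 1.87 0.982
vertex 1.551 1.691 1.83
endloop
endfacet
facet normal -0.009 -0.913 0.407
outer loop
vertex 0.995 1.416 1.201
vertex 1.551 1.691 1.83
vertex 0.678 1.754 1.953
endloop
endfacet
facet normal -0.628 -0.774 0.083
outer loop
vertex 0.995 1.416 1.201
vertex 0.678 1.754 1.953
vertex 0.308 1.971 1.182
endloop
endfacet
facet normal -0.492 -0.629 -0.602
outer loop
vertex 0.995 1.416 1.201
vertex 0.308 1.971 1.182
vertex 0.952 2.043 0.581
endloop
endfacet
facet normal 0.213 -0.679 -0.702
outer loop
vertex 0.995 1.416 1.201
vertex 0.952 2.043 0.581
vertex 1.72 1.87 0.982
endloop
endfacet
facet normal 0.940 -0.320 0.120
outer loop
vertex 1.551 1.691 1.83
vertex 1.72 1.87 0.982
vertex 1.852 2.489 1.598
endloop
endfacet
facet normal 0.098 -0.414 0.905
outer loop
vertex 0.678 1.754 1.953
vertex 1.551 1.691 1.83
vertex 1.208 2.417 2.199
endloop
endfacet
facet normal -0.905 -0.187 0.382
outer loop
vertex 0.308 1.971 1.182
vertex 0.678 1.754 1.953
vertex 0.44 2.59 1.798
endloop
endfacet
facet normal -0.684 0.047 -0.728
outer loop
vertex 0.952 2.043 0.581
vertex 0.308 1.971 1.182
vertex 0.609 2.769 0.95
endloop
endfacet
facet normal 0.456 -0.035 -0.889
outer loop
vertex 1.72 1.87 0.982
vertex 0.952 2.043 0.581
vertex 1.482 2.706 0.827
endloop
endfacet

endsolid


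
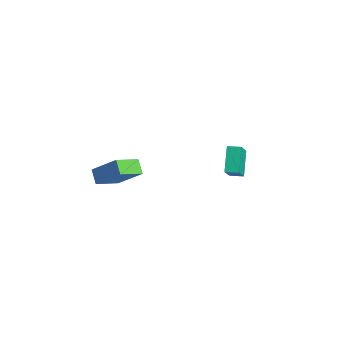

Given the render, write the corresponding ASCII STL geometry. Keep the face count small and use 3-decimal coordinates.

solid 
facet normal -0.606 -0.449 -0.656
outer loop
vertex -3.452 -5.18 1.653
vertex -4.251 -5.058 2.307
vertex -3.815 -3.621 0.921
endloop
endfacet
facet normal 0.768 -0.117 -0.629
outer loop
vertex -2.549 -2.682 2.293
vertex -3.452 -5.18 1.653
vertex -3.815 -3.621 0.921
endloop
endfacet
facet normal -0.606 -0.449 -0.656
outer loop
vertex -3.815 -3.621 0.921
vertex -4.251 -5.058 2.307
vertex -4.614 -3.499 1.575
endloop
endfacet
facet normal -0.206 0.886 -0.416
outer loop
vertex -4.614 -3.499 1.575
vertex -2.549 -2.682 2.293
vertex -3.815 -3.621 0.921
endloop
endfacet
facet normal 0.206 -0.886 0.416
outer loop
vertex -3.452 -5.18 1.653
vertex -2.985 -4.119 3.679
vertex -4.251 -5.058 2.307
endloop
endfacet
facet normal 0.768 -0.117 -0.629
outer loop
vertex -2.186 -4.241 3.025
vertex -3.452 -5.18 1.653
vertex -2.549 -2.682 2.293
endloop
endfacet
facet normal 0.206 -0.886 0.416
outer loop
vertex -2.186 -4.241 3.025
vertex -2.985 -4.119 3.679
vertex -3.452 -5.18 1.653
endloop
endfacet
facet normal -0.768 0.117 0.629
outer loop
vertex -4.251 -5.058 2.307
vertex -2.985 -4.119 3.679
vertex -4.614 -3.499 1.575
endloop
endfacet
facet normal -0.206 0.886 -0.416
outer loop
vertex -3.348 -2.56 2.947
vertex -2.549 -2.682 2.293
vertex -4.614 -3.499 1.575
endloop
endfacet
facet normal -0.768 0.117 0.629
outer loop
vertex -4.614 -3.499 1.575
vertex -2.985 -4.119 3.679
vertex -3.348 -2.56 2.947
endloop
endfacet
facet normal 0.606 0.449 0.656
outer loop
vertex -3.348 -2.56 2.947
vertex -2.186 -4.241 3.025
vertex -2.549 -2.682 2.293
endloop
endfacet
facet normal 0.606 0.449 0.656
outer loop
vertex -2.985 -4.119 3.679
vertex -2.186 -4.241 3.025
vertex -3.348 -2.56 2.947
endloop
endfacet
facet normal -0.532 0.471 -0.704
outer loop
vertex -3.801 3.754 1.281
vertex -3.281 4.424 1.336
vertex -2.73 3.028 -0.013
endloop
endfacet
facet normal -0.612 -0.789 -0.064
outer loop
vertex -1.719 2.136 1.324
vertex -3.801 3.754 1.281
vertex -2.73 3.028 -0.013
endloop
endfacet
facet normal -0.534 0.469 -0.704
outer loop
vertex -2.73 3.028 -0.013
vertex -3.281 4.424 1.336
vertex -2.211 3.699 0.041
endloop
endfacet
facet normal 0.586 -0.396 -0.707
outer loop
vertex -2.211 3.699 0.041
vertex -1.719 2.136 1.324
vertex -2.73 3.028 -0.013
endloop
endfacet
facet normal -0.585 0.396 0.707
outer loop
vertex -3.801 3.754 1.281
vertex -2.27 3.532 2.673
vertex -3.281 4.424 1.336
endloop
endfacet
facet normal -0.612 -0.789 -0.064
outer loop
vertex -2.789 2.861 2.619
vertex -3.801 3.754 1.281
vertex -1.719 2.136 1.324
endloop
endfacet
facet normal -0.586 0.396 0.707
outer loop
vertex -2.789 2.861 2.619
vertex -2.27 3.532 2.673
vertex -3.801 3.754 1.281
endloop
endfacet
facet normal 0.612 0.789 0.064
outer loop
vertex -3.281 4.424 1.336
vertex -2.27 3.532 2.673
vertex -2.211 3.699 0.041
endloop
endfacet
facet normal 0.585 -0.396 -0.707
outer loop
vertex -1.199 2.806 1.379
vertex -1.719 2.136 1.324
vertex -2.211 3.699 0.041
endloop
endfacet
facet normal 0.612 0.789 0.064
outer loop
vertex -2.211 3.699 0.041
vertex -2.27 3.532 2.673
vertex -1.199 2.806 1.379
endloop
endfacet
facet normal 0.532 -0.471 0.703
outer loop
vertex -1.199 2.806 1.379
vertex -2.789 2.861 2.619
vertex -1.719 2.136 1.324
endloop
endfacet
facet normal 0.533 -0.469 0.704
outer loop
vertex -2.27 3.532 2.673
vertex -2.789 2.861 2.619
vertex -1.199 2.806 1.379
endloop
endfacet

endsolid


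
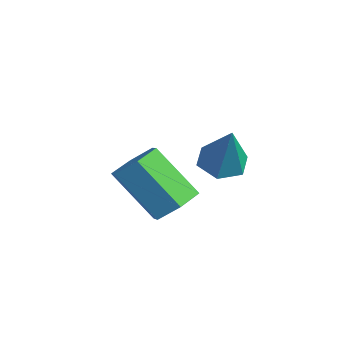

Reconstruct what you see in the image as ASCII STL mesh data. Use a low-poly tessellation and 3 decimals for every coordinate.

solid 
facet normal 0.607 0.341 -0.718
outer loop
vertex 1.138 1.186 -0.106
vertex 0.744 0.637 -0.7
vertex 0.424 1.469 -0.575
endloop
endfacet
facet normal 0.048 0.886 0.462
outer loop
vertex 1.138 1.186 -0.106
vertex 0.424 1.469 -0.575
vertex -0.13 0.472 1.394
endloop
endfacet
facet normal 0.048 0.886 0.462
outer loop
vertex -0.13 0.472 1.394
vertex 0.424 1.469 -0.575
vertex -0.844 0.755 0.926
endloop
endfacet
facet normal -0.606 -0.342 0.718
outer loop
vertex -0.13 0.472 1.394
vertex -0.844 0.755 0.926
vertex -0.524 -0.077 0.8
endloop
endfacet
facet normal 0.606 0.341 -0.718
outer loop
vertex 0.424 1.469 -0.575
vertex 0.744 0.637 -0.7
vertex 0.03 0.919 -1.169
endloop
endfacet
facet normal -0.664 0.714 -0.221
outer loop
vertex 0.424 1.469 -0.575
vertex 0.03 0.919 -1.169
vertex -0.844 0.755 0.926
endloop
endfacet
facet normal -0.663 0.715 -0.221
outer loop
vertex -0.844 0.755 0.926
vertex 0.03 0.919 -1.169
vertex -1.238 0.206 0.331
endloop
endfacet
facet normal -0.607 -0.342 0.717
outer loop
vertex -0.844 0.755 0.926
vertex -1.238 0.206 0.331
vertex -0.524 -0.077 0.8
endloop
endfacet
facet normal 0.607 0.342 -0.718
outer loop
vertex 0.03 0.919 -1.169
vertex 0.744 0.637 -0.7
vertex 0.35 0.088 -1.294
endloop
endfacet
facet normal -0.711 -0.171 -0.682
outer loop
vertex 0.03 0.919 -1.169
vertex 0.35 0.088 -1.294
vertex -1.238 0.206 0.331
endloop
endfacet
facet normal -0.711 -0.171 -0.682
outer loop
vertex -1.238 0.206 0.331
vertex 0.35 0.088 -1.294
vertex -0.918 -0.626 0.206
endloop
endfacet
facet normal -0.607 -0.341 0.718
outer loop
vertex -1.238 0.206 0.331
vertex -0.918 -0.626 0.206
vertex -0.524 -0.077 0.8
endloop
endfacet
facet normal 0.606 0.342 -0.718
outer loop
vertex 0.35 0.088 -1.294
vertex 0.744 0.637 -0.7
vertex 1.064 -0.195 -0.826
endloop
endfacet
facet normal -0.048 -0.886 -0.462
outer loop
vertex 0.35 0.088 -1.294
vertex 1.064 -0.195 -0.826
vertex -0.918 -0.626 0.206
endloop
endfacet
facet normal -0.048 -0.886 -0.462
outer loop
vertex -0.918 -0.626 0.206
vertex 1.064 -0.195 -0.826
vertex -0.204 -0.909 0.675
endloop
endfacet
facet normal -0.607 -0.341 0.718
outer loop
vertex -0.918 -0.626 0.206
vertex -0.204 -0.909 0.675
vertex -0.524 -0.077 0.8
endloop
endfacet
facet normal 0.607 0.342 -0.717
outer loop
vertex 1.064 -0.195 -0.826
vertex 0.744 0.637 -0.7
vertex 1.458 0.354 -0.231
endloop
endfacet
facet normal 0.663 -0.715 0.220
outer loop
vertex 1.064 -0.195 -0.826
vertex 1.458 0.354 -0.231
vertex -0.204 -0.909 0.675
endloop
endfacet
facet normal 0.664 -0.715 0.221
outer loop
vertex -0.204 -0.909 0.675
vertex 1.458 0.354 -0.231
vertex 0.19 -0.359 1.269
endloop
endfacet
facet normal -0.606 -0.341 0.718
outer loop
vertex -0.204 -0.909 0.675
vertex 0.19 -0.359 1.269
vertex -0.524 -0.077 0.8
endloop
endfacet
facet normal 0.607 0.341 -0.718
outer loop
vertex 1.458 0.354 -0.231
vertex 0.744 0.637 -0.7
vertex 1.138 1.186 -0.106
endloop
endfacet
facet normal 0.711 0.171 0.682
outer loop
vertex 1.458 0.354 -0.231
vertex 1.138 1.186 -0.106
vertex 0.19 -0.359 1.269
endloop
endfacet
facet normal 0.711 0.171 0.682
outer loop
vertex 0.19 -0.359 1.269
vertex 1.138 1.186 -0.106
vertex -0.13 0.472 1.394
endloop
endfacet
facet normal -0.607 -0.342 0.718
outer loop
vertex 0.19 -0.359 1.269
vertex -0.13 0.472 1.394
vertex -0.524 -0.077 0.8
endloop
endfacet
facet normal -0.408 0.079 -0.910
outer loop
vertex 2.899 0.682 1.694
vertex 2.369 1.18 1.975
vertex 3.045 1.448 1.695
endloop
endfacet
facet normal 0.980 -0.187 -0.064
outer loop
vertex 2.899 0.682 1.694
vertex 3.045 1.448 1.695
vertex 3.091 1.04 3.585
endloop
endfacet
facet normal -0.408 0.079 -0.910
outer loop
vertex 3.045 1.448 1.695
vertex 2.369 1.18 1.975
vertex 2.515 1.946 1.976
endloop
endfacet
facet normal 0.715 0.687 0.131
outer loop
vertex 3.045 1.448 1.695
vertex 2.515 1.946 1.976
vertex 3.091 1.04 3.585
endloop
endfacet
facet normal -0.409 0.079 -0.909
outer loop
vertex 2.515 1.946 1.976
vertex 2.369 1.18 1.975
vertex 1.838 1.678 2.257
endloop
endfacet
facet normal -0.119 0.846 0.519
outer loop
vertex 2.515 1.946 1.976
vertex 1.838 1.678 2.257
vertex 3.091 1.04 3.585
endloop
endfacet
facet normal -0.409 0.079 -0.909
outer loop
vertex 1.838 1.678 2.257
vertex 2.369 1.18 1.975
vertex 1.692 0.912 2.256
endloop
endfacet
facet normal -0.689 0.130 0.713
outer loop
vertex 1.838 1.678 2.257
vertex 1.692 0.912 2.256
vertex 3.091 1.04 3.585
endloop
endfacet
facet normal -0.409 0.080 -0.909
outer loop
vertex 1.692 0.912 2.256
vertex 2.369 1.18 1.975
vertex 2.222 0.414 1.974
endloop
endfacet
facet normal -0.423 -0.744 0.517
outer loop
vertex 1.692 0.912 2.256
vertex 2.222 0.414 1.974
vertex 3.091 1.04 3.585
endloop
endfacet
facet normal -0.408 0.079 -0.910
outer loop
vertex 2.222 0.414 1.974
vertex 2.369 1.18 1.975
vertex 2.899 0.682 1.694
endloop
endfacet
facet normal 0.411 -0.903 0.129
outer loop
vertex 2.222 0.414 1.974
vertex 2.899 0.682 1.694
vertex 3.091 1.04 3.585
endloop
endfacet

endsolid


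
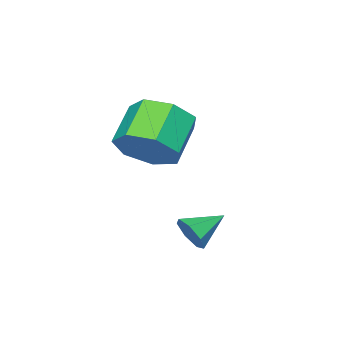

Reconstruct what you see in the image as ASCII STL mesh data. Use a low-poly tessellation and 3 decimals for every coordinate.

solid 
facet normal 0.882 -0.283 -0.376
outer loop
vertex 1.171 2.511 0.638
vertex 0.913 2.312 0.183
vertex 1.116 2.826 0.272
endloop
endfacet
facet normal 0.029 0.760 0.650
outer loop
vertex 1.171 2.511 0.638
vertex 1.116 2.826 0.272
vertex -0.013 2.608 0.577
endloop
endfacet
facet normal 0.882 -0.283 -0.377
outer loop
vertex 1.116 2.826 0.272
vertex 0.913 2.312 0.183
vertex 0.908 2.754 -0.161
endloop
endfacet
facet normal -0.206 0.977 -0.064
outer loop
vertex 1.116 2.826 0.272
vertex 0.908 2.754 -0.161
vertex -0.013 2.608 0.577
endloop
endfacet
facet normal 0.883 -0.282 -0.376
outer loop
vertex 0.908 2.754 -0.161
vertex 0.913 2.312 0.183
vertex 0.704 2.349 -0.336
endloop
endfacet
facet normal -0.573 0.551 -0.607
outer loop
vertex 0.908 2.754 -0.161
vertex 0.704 2.349 -0.336
vertex -0.013 2.608 0.577
endloop
endfacet
facet normal 0.883 -0.281 -0.376
outer loop
vertex 0.704 2.349 -0.336
vertex 0.913 2.312 0.183
vertex 0.658 1.916 -0.12
endloop
endfacet
facet normal -0.797 -0.199 -0.570
outer loop
vertex 0.704 2.349 -0.336
vertex 0.658 1.916 -0.12
vertex -0.013 2.608 0.577
endloop
endfacet
facet normal 0.883 -0.281 -0.376
outer loop
vertex 0.658 1.916 -0.12
vertex 0.913 2.312 0.183
vertex 0.804 1.781 0.324
endloop
endfacet
facet normal -0.708 -0.706 0.018
outer loop
vertex 0.658 1.916 -0.12
vertex 0.804 1.781 0.324
vertex -0.013 2.608 0.577
endloop
endfacet
facet normal 0.883 -0.281 -0.376
outer loop
vertex 0.804 1.781 0.324
vertex 0.913 2.312 0.183
vertex 1.032 2.046 0.661
endloop
endfacet
facet normal -0.374 -0.589 0.716
outer loop
vertex 0.804 1.781 0.324
vertex 1.032 2.046 0.661
vertex -0.013 2.608 0.577
endloop
endfacet
facet normal 0.882 -0.282 -0.377
outer loop
vertex 1.032 2.046 0.661
vertex 0.913 2.312 0.183
vertex 1.171 2.511 0.638
endloop
endfacet
facet normal -0.046 0.063 0.997
outer loop
vertex 1.032 2.046 0.661
vertex 1.171 2.511 0.638
vertex -0.013 2.608 0.577
endloop
endfacet
facet normal 0.766 0.264 -0.585
outer loop
vertex 0.355 -0.353 2.576
vertex -0.241 -0.197 1.866
vertex 0.055 0.404 2.525
endloop
endfacet
facet normal 0.527 0.263 0.808
outer loop
vertex 0.355 -0.353 2.576
vertex 0.055 0.404 2.525
vertex -0.702 -0.718 3.384
endloop
endfacet
facet normal 0.526 0.264 0.808
outer loop
vertex -0.702 -0.718 3.384
vertex 0.055 0.404 2.525
vertex -1.003 0.039 3.333
endloop
endfacet
facet normal -0.766 -0.265 0.586
outer loop
vertex -0.702 -0.718 3.384
vertex -1.003 0.039 3.333
vertex -1.299 -0.563 2.674
endloop
endfacet
facet normal 0.766 0.265 -0.586
outer loop
vertex 0.055 0.404 2.525
vertex -0.241 -0.197 1.866
vertex -0.468 0.708 1.978
endloop
endfacet
facet normal 0.041 0.889 0.455
outer loop
vertex 0.055 0.404 2.525
vertex -0.468 0.708 1.978
vertex -1.003 0.039 3.333
endloop
endfacet
facet normal 0.041 0.889 0.455
outer loop
vertex -1.003 0.039 3.333
vertex -0.468 0.708 1.978
vertex -1.526 0.343 2.786
endloop
endfacet
facet normal -0.766 -0.264 0.586
outer loop
vertex -1.003 0.039 3.333
vertex -1.526 0.343 2.786
vertex -1.299 -0.563 2.674
endloop
endfacet
facet normal 0.766 0.265 -0.585
outer loop
vertex -0.468 0.708 1.978
vertex -0.241 -0.197 1.866
vertex -0.82 0.33 1.346
endloop
endfacet
facet normal -0.476 0.846 -0.241
outer loop
vertex -0.468 0.708 1.978
vertex -0.82 0.33 1.346
vertex -1.526 0.343 2.786
endloop
endfacet
facet normal -0.476 0.846 -0.241
outer loop
vertex -1.526 0.343 2.786
vertex -0.82 0.33 1.346
vertex -1.878 -0.035 2.155
endloop
endfacet
facet normal -0.766 -0.264 0.586
outer loop
vertex -1.526 0.343 2.786
vertex -1.878 -0.035 2.155
vertex -1.299 -0.563 2.674
endloop
endfacet
facet normal 0.766 0.264 -0.585
outer loop
vertex -0.82 0.33 1.346
vertex -0.241 -0.197 1.866
vertex -0.736 -0.445 1.106
endloop
endfacet
facet normal -0.634 0.165 -0.755
outer loop
vertex -0.82 0.33 1.346
vertex -0.736 -0.445 1.106
vertex -1.878 -0.035 2.155
endloop
endfacet
facet normal -0.634 0.166 -0.755
outer loop
vertex -1.878 -0.035 2.155
vertex -0.736 -0.445 1.106
vertex -1.794 -0.81 1.914
endloop
endfacet
facet normal -0.766 -0.265 0.585
outer loop
vertex -1.878 -0.035 2.155
vertex -1.794 -0.81 1.914
vertex -1.299 -0.563 2.674
endloop
endfacet
facet normal 0.767 0.264 -0.585
outer loop
vertex -0.736 -0.445 1.106
vertex -0.241 -0.197 1.866
vertex -0.28 -1.034 1.438
endloop
endfacet
facet normal -0.315 -0.639 -0.701
outer loop
vertex -0.736 -0.445 1.106
vertex -0.28 -1.034 1.438
vertex -1.794 -0.81 1.914
endloop
endfacet
facet normal -0.315 -0.640 -0.701
outer loop
vertex -1.794 -0.81 1.914
vertex -0.28 -1.034 1.438
vertex -1.337 -1.399 2.246
endloop
endfacet
facet normal -0.766 -0.265 0.585
outer loop
vertex -1.794 -0.81 1.914
vertex -1.337 -1.399 2.246
vertex -1.299 -0.563 2.674
endloop
endfacet
facet normal 0.766 0.264 -0.586
outer loop
vertex -0.28 -1.034 1.438
vertex -0.241 -0.197 1.866
vertex 0.206 -0.993 2.092
endloop
endfacet
facet normal 0.242 -0.963 -0.119
outer loop
vertex -0.28 -1.034 1.438
vertex 0.206 -0.993 2.092
vertex -1.337 -1.399 2.246
endloop
endfacet
facet normal 0.242 -0.963 -0.119
outer loop
vertex -1.337 -1.399 2.246
vertex 0.206 -0.993 2.092
vertex -0.851 -1.358 2.9
endloop
endfacet
facet normal -0.766 -0.265 0.586
outer loop
vertex -1.337 -1.399 2.246
vertex -0.851 -1.358 2.9
vertex -1.299 -0.563 2.674
endloop
endfacet
facet normal 0.766 0.264 -0.585
outer loop
vertex 0.206 -0.993 2.092
vertex -0.241 -0.197 1.866
vertex 0.355 -0.353 2.576
endloop
endfacet
facet normal 0.616 -0.561 0.553
outer loop
vertex 0.206 -0.993 2.092
vertex 0.355 -0.353 2.576
vertex -0.851 -1.358 2.9
endloop
endfacet
facet normal 0.616 -0.561 0.553
outer loop
vertex -0.851 -1.358 2.9
vertex 0.355 -0.353 2.576
vertex -0.702 -0.718 3.384
endloop
endfacet
facet normal -0.766 -0.265 0.586
outer loop
vertex -0.851 -1.358 2.9
vertex -0.702 -0.718 3.384
vertex -1.299 -0.563 2.674
endloop
endfacet

endsolid


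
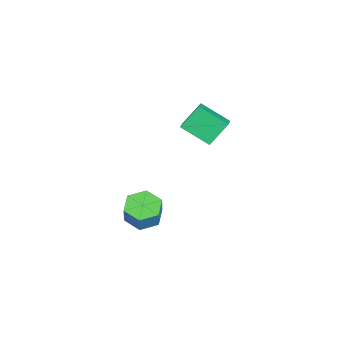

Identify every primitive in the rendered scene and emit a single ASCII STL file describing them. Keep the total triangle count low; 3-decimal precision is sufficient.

solid 
facet normal -0.394 -0.042 -0.918
outer loop
vertex 2.049 -1.391 -3.762
vertex 1.543 -2.227 -3.506
vertex 1.122 -1.32 -3.367
endloop
endfacet
facet normal 0.048 0.997 -0.066
outer loop
vertex 2.049 -1.391 -3.762
vertex 1.122 -1.32 -3.367
vertex 2.562 -1.337 -2.569
endloop
endfacet
facet normal 0.049 0.997 -0.067
outer loop
vertex 2.562 -1.337 -2.569
vertex 1.122 -1.32 -3.367
vertex 1.636 -1.265 -2.174
endloop
endfacet
facet normal 0.395 0.042 0.918
outer loop
vertex 2.562 -1.337 -2.569
vertex 1.636 -1.265 -2.174
vertex 2.057 -2.173 -2.314
endloop
endfacet
facet normal -0.395 -0.043 -0.918
outer loop
vertex 1.122 -1.32 -3.367
vertex 1.543 -2.227 -3.506
vertex 0.617 -2.156 -3.111
endloop
endfacet
facet normal -0.770 0.559 0.306
outer loop
vertex 1.122 -1.32 -3.367
vertex 0.617 -2.156 -3.111
vertex 1.636 -1.265 -2.174
endloop
endfacet
facet normal -0.770 0.559 0.306
outer loop
vertex 1.636 -1.265 -2.174
vertex 0.617 -2.156 -3.111
vertex 1.13 -2.102 -1.918
endloop
endfacet
facet normal 0.395 0.042 0.918
outer loop
vertex 1.636 -1.265 -2.174
vertex 1.13 -2.102 -1.918
vertex 2.057 -2.173 -2.314
endloop
endfacet
facet normal -0.395 -0.042 -0.918
outer loop
vertex 0.617 -2.156 -3.111
vertex 1.543 -2.227 -3.506
vertex 1.038 -3.063 -3.251
endloop
endfacet
facet normal -0.819 -0.437 0.372
outer loop
vertex 0.617 -2.156 -3.111
vertex 1.038 -3.063 -3.251
vertex 1.13 -2.102 -1.918
endloop
endfacet
facet normal -0.819 -0.437 0.372
outer loop
vertex 1.13 -2.102 -1.918
vertex 1.038 -3.063 -3.251
vertex 1.551 -3.009 -2.058
endloop
endfacet
facet normal 0.395 0.042 0.918
outer loop
vertex 1.13 -2.102 -1.918
vertex 1.551 -3.009 -2.058
vertex 2.057 -2.173 -2.314
endloop
endfacet
facet normal -0.395 -0.042 -0.918
outer loop
vertex 1.038 -3.063 -3.251
vertex 1.543 -2.227 -3.506
vertex 1.964 -3.135 -3.646
endloop
endfacet
facet normal -0.049 -0.997 0.066
outer loop
vertex 1.038 -3.063 -3.251
vertex 1.964 -3.135 -3.646
vertex 1.551 -3.009 -2.058
endloop
endfacet
facet normal -0.048 -0.997 0.067
outer loop
vertex 1.551 -3.009 -2.058
vertex 1.964 -3.135 -3.646
vertex 2.478 -3.08 -2.453
endloop
endfacet
facet normal 0.394 0.042 0.918
outer loop
vertex 1.551 -3.009 -2.058
vertex 2.478 -3.08 -2.453
vertex 2.057 -2.173 -2.314
endloop
endfacet
facet normal -0.395 -0.042 -0.918
outer loop
vertex 1.964 -3.135 -3.646
vertex 1.543 -2.227 -3.506
vertex 2.47 -2.298 -3.902
endloop
endfacet
facet normal 0.770 -0.559 -0.306
outer loop
vertex 1.964 -3.135 -3.646
vertex 2.47 -2.298 -3.902
vertex 2.478 -3.08 -2.453
endloop
endfacet
facet normal 0.771 -0.559 -0.306
outer loop
vertex 2.478 -3.08 -2.453
vertex 2.47 -2.298 -3.902
vertex 2.983 -2.244 -2.709
endloop
endfacet
facet normal 0.395 0.043 0.918
outer loop
vertex 2.478 -3.08 -2.453
vertex 2.983 -2.244 -2.709
vertex 2.057 -2.173 -2.314
endloop
endfacet
facet normal -0.395 -0.042 -0.918
outer loop
vertex 2.47 -2.298 -3.902
vertex 1.543 -2.227 -3.506
vertex 2.049 -1.391 -3.762
endloop
endfacet
facet normal 0.819 0.437 -0.372
outer loop
vertex 2.47 -2.298 -3.902
vertex 2.049 -1.391 -3.762
vertex 2.983 -2.244 -2.709
endloop
endfacet
facet normal 0.819 0.437 -0.372
outer loop
vertex 2.983 -2.244 -2.709
vertex 2.049 -1.391 -3.762
vertex 2.562 -1.337 -2.569
endloop
endfacet
facet normal 0.395 0.042 0.918
outer loop
vertex 2.983 -2.244 -2.709
vertex 2.562 -1.337 -2.569
vertex 2.057 -2.173 -2.314
endloop
endfacet
facet normal -0.370 0.552 0.747
outer loop
vertex -0.261 0.462 3.881
vertex 0.696 0.455 4.36
vertex 0.187 1.946 3.006
endloop
endfacet
facet normal -0.894 0.006 -0.447
outer loop
vertex 0.764 1.085 1.84
vertex -0.261 0.462 3.881
vertex 0.187 1.946 3.006
endloop
endfacet
facet normal -0.370 0.552 0.747
outer loop
vertex 0.187 1.946 3.006
vertex 0.696 0.455 4.36
vertex 1.144 1.939 3.485
endloop
endfacet
facet normal 0.252 0.834 -0.491
outer loop
vertex 1.144 1.939 3.485
vertex 0.764 1.085 1.84
vertex 0.187 1.946 3.006
endloop
endfacet
facet normal -0.252 -0.834 0.491
outer loop
vertex -0.261 0.462 3.881
vertex 1.273 -0.406 3.194
vertex 0.696 0.455 4.36
endloop
endfacet
facet normal -0.894 0.006 -0.447
outer loop
vertex 0.316 -0.399 2.715
vertex -0.261 0.462 3.881
vertex 0.764 1.085 1.84
endloop
endfacet
facet normal -0.252 -0.834 0.491
outer loop
vertex 0.316 -0.399 2.715
vertex 1.273 -0.406 3.194
vertex -0.261 0.462 3.881
endloop
endfacet
facet normal 0.894 -0.006 0.447
outer loop
vertex 0.696 0.455 4.36
vertex 1.273 -0.406 3.194
vertex 1.144 1.939 3.485
endloop
endfacet
facet normal 0.252 0.834 -0.491
outer loop
vertex 1.721 1.078 2.319
vertex 0.764 1.085 1.84
vertex 1.144 1.939 3.485
endloop
endfacet
facet normal 0.894 -0.006 0.447
outer loop
vertex 1.144 1.939 3.485
vertex 1.273 -0.406 3.194
vertex 1.721 1.078 2.319
endloop
endfacet
facet normal 0.370 -0.552 -0.747
outer loop
vertex 1.721 1.078 2.319
vertex 0.316 -0.399 2.715
vertex 0.764 1.085 1.84
endloop
endfacet
facet normal 0.370 -0.552 -0.747
outer loop
vertex 1.273 -0.406 3.194
vertex 0.316 -0.399 2.715
vertex 1.721 1.078 2.319
endloop
endfacet

endsolid


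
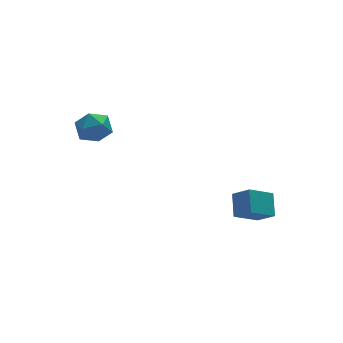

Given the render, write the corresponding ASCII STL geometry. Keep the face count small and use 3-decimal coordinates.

solid 
facet normal -0.359 0.931 -0.061
outer loop
vertex -2.924 2.54 -0.027
vertex -3.417 2.397 0.692
vertex -2.598 2.718 0.774
endloop
endfacet
facet normal 0.304 0.896 -0.323
outer loop
vertex -2.924 2.54 -0.027
vertex -2.598 2.718 0.774
vertex -2.089 2.327 0.167
endloop
endfacet
facet normal 0.306 0.420 -0.855
outer loop
vertex -2.924 2.54 -0.027
vertex -2.089 2.327 0.167
vertex -2.594 1.764 -0.29
endloop
endfacet
facet normal -0.355 0.161 -0.921
outer loop
vertex -2.924 2.54 -0.027
vertex -2.594 1.764 -0.29
vertex -3.414 1.808 0.034
endloop
endfacet
facet normal -0.766 0.477 -0.431
outer loop
vertex -2.924 2.54 -0.027
vertex -3.414 1.808 0.034
vertex -3.417 2.397 0.692
endloop
endfacet
facet normal 0.732 0.653 0.194
outer loop
vertex -2.089 2.327 0.167
vertex -2.598 2.718 0.774
vertex -2.066 2.052 1.006
endloop
endfacet
facet normal -0.340 0.709 0.618
outer loop
vertex -2.598 2.718 0.774
vertex -3.417 2.397 0.692
vertex -2.886 2.096 1.33
endloop
endfacet
facet normal -0.999 -0.026 0.019
outer loop
vertex -3.417 2.397 0.692
vertex -3.414 1.808 0.034
vertex -3.391 1.533 0.873
endloop
endfacet
facet normal -0.335 -0.537 -0.774
outer loop
vertex -3.414 1.808 0.034
vertex -2.594 1.764 -0.29
vertex -2.882 1.142 0.266
endloop
endfacet
facet normal 0.735 -0.118 -0.667
outer loop
vertex -2.594 1.764 -0.29
vertex -2.089 2.327 0.167
vertex -2.063 1.463 0.348
endloop
endfacet
facet normal 0.355 -0.161 0.921
outer loop
vertex -2.556 1.32 1.067
vertex -2.066 2.052 1.006
vertex -2.886 2.096 1.33
endloop
endfacet
facet normal -0.306 -0.420 0.855
outer loop
vertex -2.556 1.32 1.067
vertex -2.886 2.096 1.33
vertex -3.391 1.533 0.873
endloop
endfacet
facet normal -0.304 -0.896 0.323
outer loop
vertex -2.556 1.32 1.067
vertex -3.391 1.533 0.873
vertex -2.882 1.142 0.266
endloop
endfacet
facet normal 0.359 -0.931 0.061
outer loop
vertex -2.556 1.32 1.067
vertex -2.882 1.142 0.266
vertex -2.063 1.463 0.348
endloop
endfacet
facet normal 0.766 -0.477 0.431
outer loop
vertex -2.556 1.32 1.067
vertex -2.063 1.463 0.348
vertex -2.066 2.052 1.006
endloop
endfacet
facet normal 0.335 0.537 0.774
outer loop
vertex -2.886 2.096 1.33
vertex -2.066 2.052 1.006
vertex -2.598 2.718 0.774
endloop
endfacet
facet normal -0.735 0.118 0.667
outer loop
vertex -3.391 1.533 0.873
vertex -2.886 2.096 1.33
vertex -3.417 2.397 0.692
endloop
endfacet
facet normal -0.732 -0.653 -0.194
outer loop
vertex -2.882 1.142 0.266
vertex -3.391 1.533 0.873
vertex -3.414 1.808 0.034
endloop
endfacet
facet normal 0.340 -0.709 -0.618
outer loop
vertex -2.063 1.463 0.348
vertex -2.882 1.142 0.266
vertex -2.594 1.764 -0.29
endloop
endfacet
facet normal 0.999 0.026 -0.019
outer loop
vertex -2.066 2.052 1.006
vertex -2.063 1.463 0.348
vertex -2.089 2.327 0.167
endloop
endfacet
facet normal -0.851 -0.104 0.514
outer loop
vertex 2.067 -3.362 -1.052
vertex 1.602 -2.699 -1.688
vertex 1.757 -4.241 -1.743
endloop
endfacet
facet normal 0.452 -0.644 0.617
outer loop
vertex 2.898 -4.101 -2.432
vertex 2.067 -3.362 -1.052
vertex 1.757 -4.241 -1.743
endloop
endfacet
facet normal -0.851 -0.104 0.514
outer loop
vertex 1.757 -4.241 -1.743
vertex 1.602 -2.699 -1.688
vertex 1.292 -3.577 -2.379
endloop
endfacet
facet normal -0.267 -0.758 -0.596
outer loop
vertex 1.292 -3.577 -2.379
vertex 2.898 -4.101 -2.432
vertex 1.757 -4.241 -1.743
endloop
endfacet
facet normal 0.266 0.758 0.595
outer loop
vertex 2.067 -3.362 -1.052
vertex 2.743 -2.559 -2.377
vertex 1.602 -2.699 -1.688
endloop
endfacet
facet normal 0.451 -0.645 0.617
outer loop
vertex 3.208 -3.223 -1.741
vertex 2.067 -3.362 -1.052
vertex 2.898 -4.101 -2.432
endloop
endfacet
facet normal 0.267 0.758 0.595
outer loop
vertex 3.208 -3.223 -1.741
vertex 2.743 -2.559 -2.377
vertex 2.067 -3.362 -1.052
endloop
endfacet
facet normal -0.452 0.645 -0.617
outer loop
vertex 1.602 -2.699 -1.688
vertex 2.743 -2.559 -2.377
vertex 1.292 -3.577 -2.379
endloop
endfacet
facet normal -0.267 -0.758 -0.595
outer loop
vertex 2.433 -3.438 -3.068
vertex 2.898 -4.101 -2.432
vertex 1.292 -3.577 -2.379
endloop
endfacet
facet normal -0.451 0.644 -0.617
outer loop
vertex 1.292 -3.577 -2.379
vertex 2.743 -2.559 -2.377
vertex 2.433 -3.438 -3.068
endloop
endfacet
facet normal 0.851 0.104 -0.514
outer loop
vertex 2.433 -3.438 -3.068
vertex 3.208 -3.223 -1.741
vertex 2.898 -4.101 -2.432
endloop
endfacet
facet normal 0.851 0.104 -0.514
outer loop
vertex 2.743 -2.559 -2.377
vertex 3.208 -3.223 -1.741
vertex 2.433 -3.438 -3.068
endloop
endfacet

endsolid


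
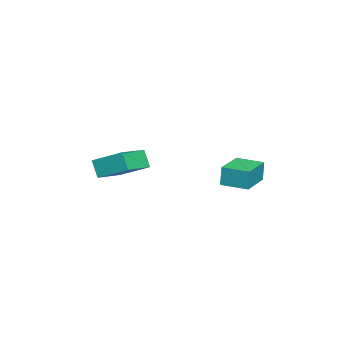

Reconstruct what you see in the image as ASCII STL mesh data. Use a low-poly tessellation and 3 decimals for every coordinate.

solid 
facet normal -0.991 0.128 -0.028
outer loop
vertex -1.154 3.132 -1.288
vertex -0.947 4.727 -1.352
vertex -1.125 3.077 -2.566
endloop
endfacet
facet normal -0.129 -0.991 0.040
outer loop
vertex 0.927 2.813 -2.508
vertex -1.154 3.132 -1.288
vertex -1.125 3.077 -2.566
endloop
endfacet
facet normal -0.991 0.128 -0.028
outer loop
vertex -1.125 3.077 -2.566
vertex -0.947 4.727 -1.352
vertex -0.918 4.672 -2.63
endloop
endfacet
facet normal 0.023 -0.043 -0.999
outer loop
vertex -0.918 4.672 -2.63
vertex 0.927 2.813 -2.508
vertex -1.125 3.077 -2.566
endloop
endfacet
facet normal -0.023 0.043 0.999
outer loop
vertex -1.154 3.132 -1.288
vertex 1.105 4.463 -1.294
vertex -0.947 4.727 -1.352
endloop
endfacet
facet normal -0.129 -0.991 0.040
outer loop
vertex 0.898 2.868 -1.23
vertex -1.154 3.132 -1.288
vertex 0.927 2.813 -2.508
endloop
endfacet
facet normal -0.023 0.043 0.999
outer loop
vertex 0.898 2.868 -1.23
vertex 1.105 4.463 -1.294
vertex -1.154 3.132 -1.288
endloop
endfacet
facet normal 0.129 0.991 -0.040
outer loop
vertex -0.947 4.727 -1.352
vertex 1.105 4.463 -1.294
vertex -0.918 4.672 -2.63
endloop
endfacet
facet normal 0.023 -0.043 -0.999
outer loop
vertex 1.134 4.408 -2.572
vertex 0.927 2.813 -2.508
vertex -0.918 4.672 -2.63
endloop
endfacet
facet normal 0.129 0.991 -0.040
outer loop
vertex -0.918 4.672 -2.63
vertex 1.105 4.463 -1.294
vertex 1.134 4.408 -2.572
endloop
endfacet
facet normal 0.991 -0.128 0.028
outer loop
vertex 1.134 4.408 -2.572
vertex 0.898 2.868 -1.23
vertex 0.927 2.813 -2.508
endloop
endfacet
facet normal 0.991 -0.128 0.028
outer loop
vertex 1.105 4.463 -1.294
vertex 0.898 2.868 -1.23
vertex 1.134 4.408 -2.572
endloop
endfacet
facet normal -0.337 -0.379 0.862
outer loop
vertex 1.712 -2.411 -0.427
vertex -0.112 -1.774 -0.86
vertex 1.294 -4.276 -1.411
endloop
endfacet
facet normal 0.921 -0.322 0.219
outer loop
vertex 1.712 -3.806 -2.48
vertex 1.712 -2.411 -0.427
vertex 1.294 -4.276 -1.411
endloop
endfacet
facet normal -0.337 -0.379 0.862
outer loop
vertex 1.294 -4.276 -1.411
vertex -0.112 -1.774 -0.86
vertex -0.53 -3.639 -1.844
endloop
endfacet
facet normal -0.194 -0.868 -0.458
outer loop
vertex -0.53 -3.639 -1.844
vertex 1.712 -3.806 -2.48
vertex 1.294 -4.276 -1.411
endloop
endfacet
facet normal 0.194 0.868 0.458
outer loop
vertex 1.712 -2.411 -0.427
vertex 0.306 -1.304 -1.929
vertex -0.112 -1.774 -0.86
endloop
endfacet
facet normal 0.921 -0.322 0.219
outer loop
vertex 2.13 -1.941 -1.496
vertex 1.712 -2.411 -0.427
vertex 1.712 -3.806 -2.48
endloop
endfacet
facet normal 0.194 0.868 0.458
outer loop
vertex 2.13 -1.941 -1.496
vertex 0.306 -1.304 -1.929
vertex 1.712 -2.411 -0.427
endloop
endfacet
facet normal -0.921 0.322 -0.219
outer loop
vertex -0.112 -1.774 -0.86
vertex 0.306 -1.304 -1.929
vertex -0.53 -3.639 -1.844
endloop
endfacet
facet normal -0.194 -0.868 -0.458
outer loop
vertex -0.112 -3.169 -2.913
vertex 1.712 -3.806 -2.48
vertex -0.53 -3.639 -1.844
endloop
endfacet
facet normal -0.921 0.322 -0.219
outer loop
vertex -0.53 -3.639 -1.844
vertex 0.306 -1.304 -1.929
vertex -0.112 -3.169 -2.913
endloop
endfacet
facet normal 0.337 0.379 -0.862
outer loop
vertex -0.112 -3.169 -2.913
vertex 2.13 -1.941 -1.496
vertex 1.712 -3.806 -2.48
endloop
endfacet
facet normal 0.337 0.379 -0.862
outer loop
vertex 0.306 -1.304 -1.929
vertex 2.13 -1.941 -1.496
vertex -0.112 -3.169 -2.913
endloop
endfacet

endsolid
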